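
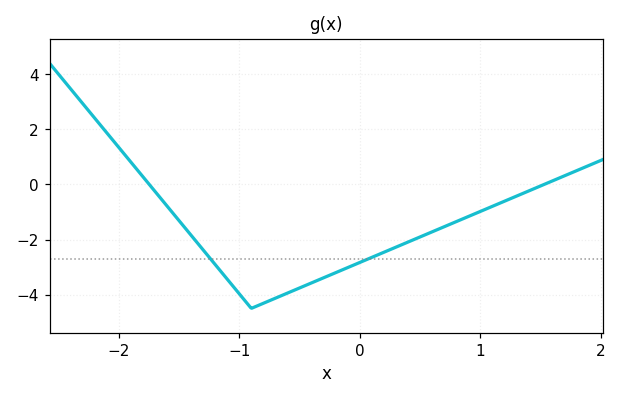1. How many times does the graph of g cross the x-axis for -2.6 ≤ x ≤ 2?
2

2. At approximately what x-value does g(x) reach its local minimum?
-0.9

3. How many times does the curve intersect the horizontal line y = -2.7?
2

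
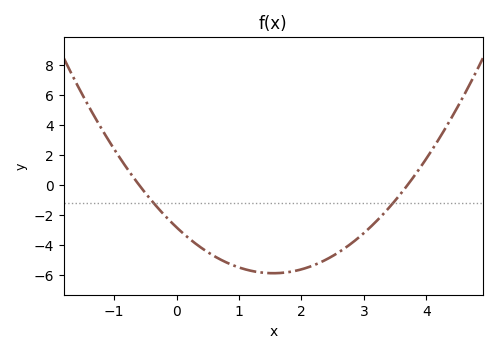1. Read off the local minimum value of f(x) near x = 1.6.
-5.87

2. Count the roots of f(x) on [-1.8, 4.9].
2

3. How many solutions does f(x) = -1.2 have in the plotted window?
2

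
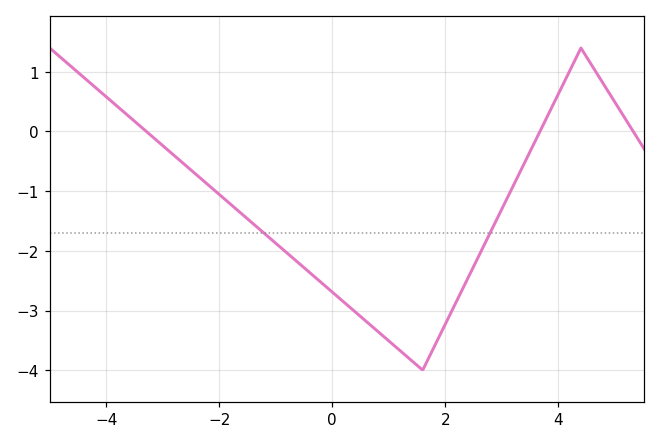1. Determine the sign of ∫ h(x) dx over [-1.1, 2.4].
negative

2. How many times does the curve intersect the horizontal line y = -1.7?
2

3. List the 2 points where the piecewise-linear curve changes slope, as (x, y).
(1.6, -4); (4.4, 1.4)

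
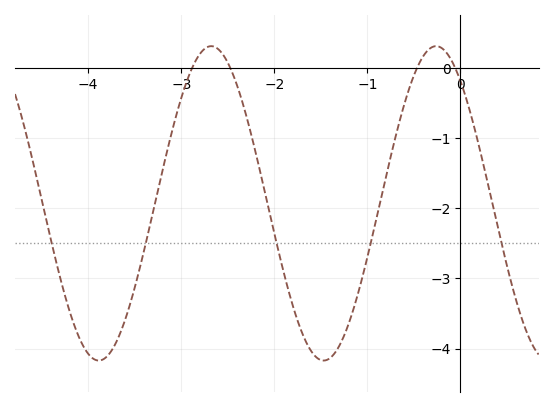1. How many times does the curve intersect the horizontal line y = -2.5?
5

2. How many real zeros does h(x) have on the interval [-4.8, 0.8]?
4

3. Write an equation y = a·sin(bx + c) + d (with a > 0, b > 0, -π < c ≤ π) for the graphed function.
y = 2.24sin(2.6x + 2.25) - 1.93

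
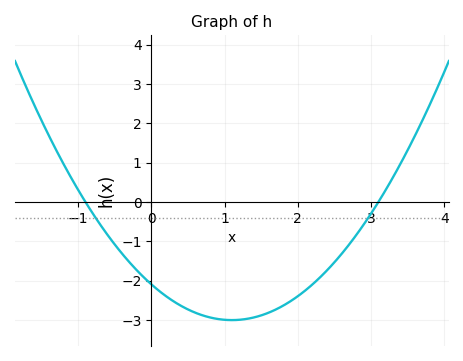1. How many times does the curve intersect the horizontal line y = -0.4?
2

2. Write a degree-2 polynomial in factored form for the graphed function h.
y = 0.75(x + 0.9)(x - 3.1)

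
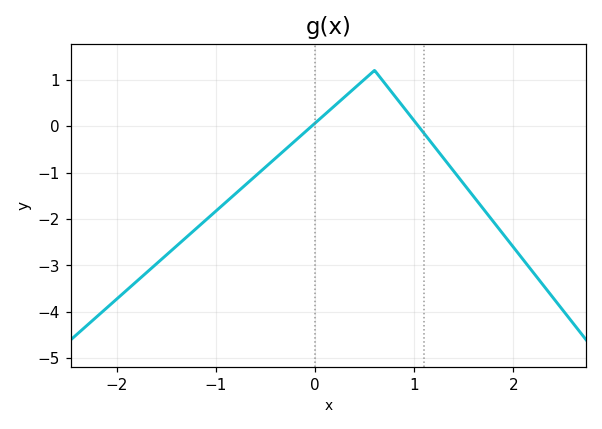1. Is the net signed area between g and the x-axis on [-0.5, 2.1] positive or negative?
negative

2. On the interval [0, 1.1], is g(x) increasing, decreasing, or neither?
neither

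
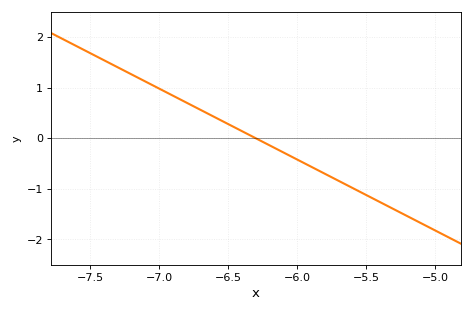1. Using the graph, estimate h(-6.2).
-0.14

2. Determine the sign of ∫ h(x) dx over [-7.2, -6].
positive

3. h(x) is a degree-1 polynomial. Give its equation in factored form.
y = -1.4(x + 6.3)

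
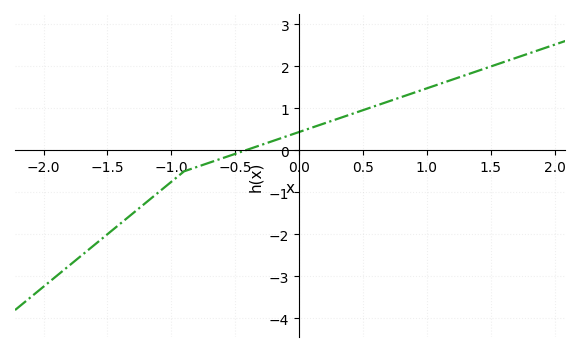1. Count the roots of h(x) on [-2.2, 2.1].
1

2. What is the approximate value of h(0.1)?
0.539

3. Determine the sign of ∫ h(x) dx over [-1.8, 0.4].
negative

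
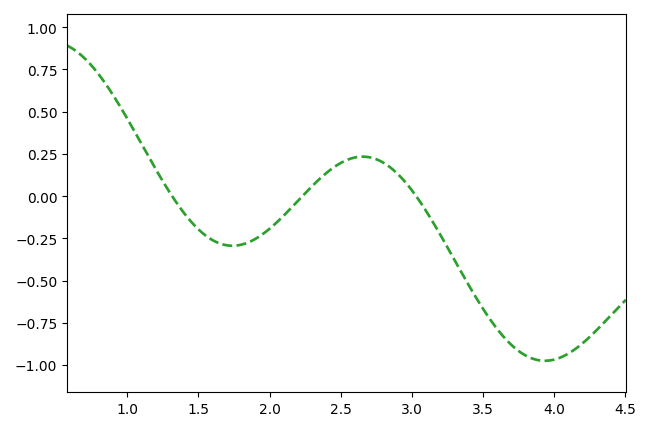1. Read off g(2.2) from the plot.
-0.027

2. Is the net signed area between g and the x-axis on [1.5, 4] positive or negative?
negative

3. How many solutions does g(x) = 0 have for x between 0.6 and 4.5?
3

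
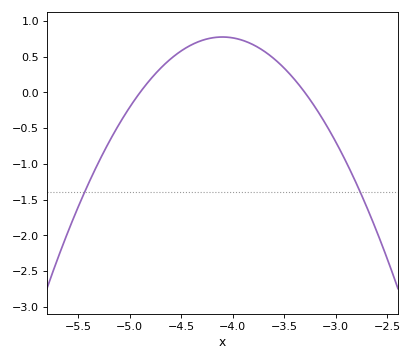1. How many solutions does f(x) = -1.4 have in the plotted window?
2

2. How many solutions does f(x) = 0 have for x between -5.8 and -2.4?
2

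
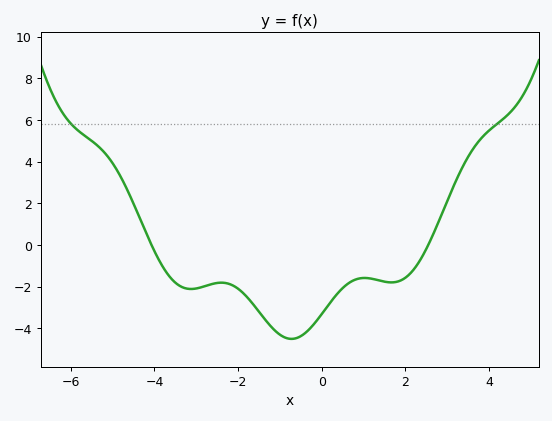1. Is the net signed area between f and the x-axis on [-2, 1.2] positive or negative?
negative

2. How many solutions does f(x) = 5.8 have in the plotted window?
2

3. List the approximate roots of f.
-4, 2.6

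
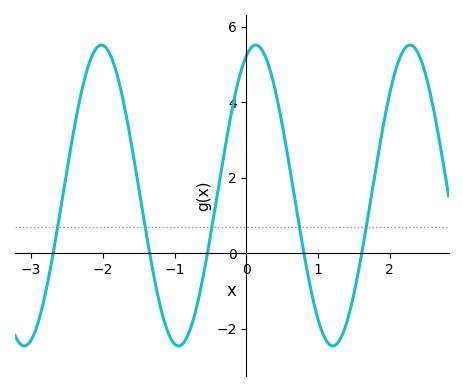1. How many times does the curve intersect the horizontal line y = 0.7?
5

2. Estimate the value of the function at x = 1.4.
-1.84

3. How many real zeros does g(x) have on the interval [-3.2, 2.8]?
5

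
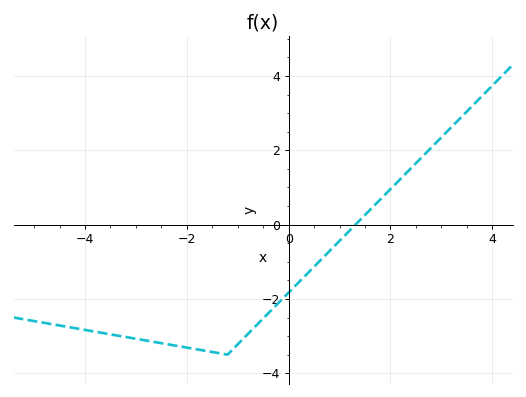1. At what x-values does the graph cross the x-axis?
1.4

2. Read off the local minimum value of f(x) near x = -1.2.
-3.4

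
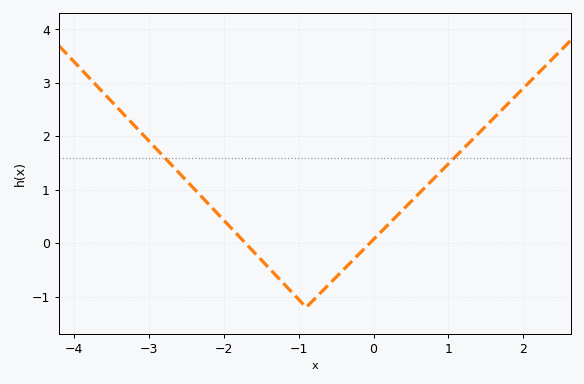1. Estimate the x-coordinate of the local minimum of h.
-0.901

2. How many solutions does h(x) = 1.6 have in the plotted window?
2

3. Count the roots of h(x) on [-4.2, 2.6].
2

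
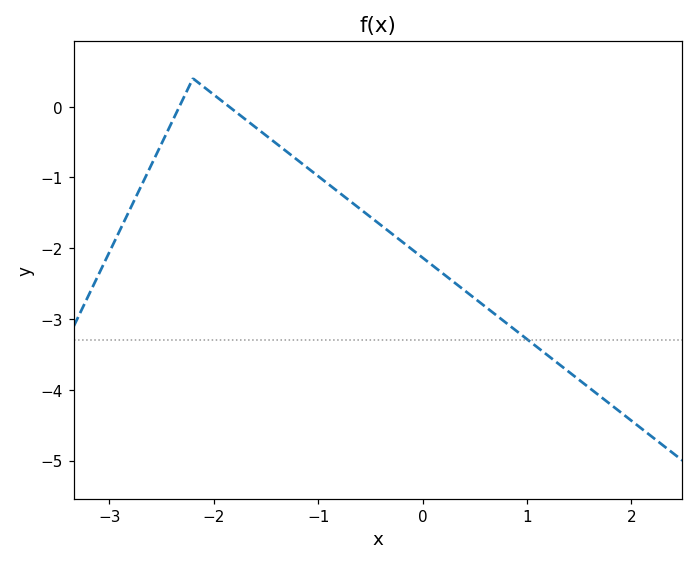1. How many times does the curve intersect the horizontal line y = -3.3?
1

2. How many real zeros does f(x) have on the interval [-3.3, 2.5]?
2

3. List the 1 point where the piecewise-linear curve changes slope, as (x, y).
(-2.2, 0.4)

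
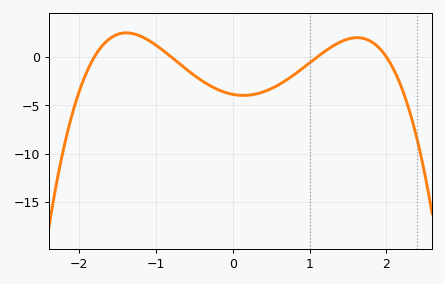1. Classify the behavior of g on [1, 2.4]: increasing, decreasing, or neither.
neither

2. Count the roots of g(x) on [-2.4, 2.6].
4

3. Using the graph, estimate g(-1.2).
2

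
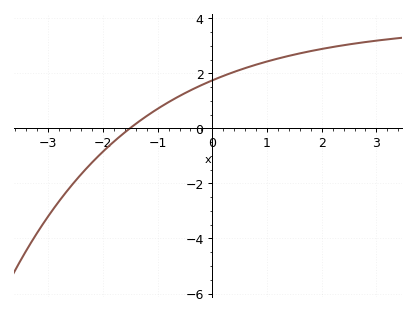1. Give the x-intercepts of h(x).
-1.51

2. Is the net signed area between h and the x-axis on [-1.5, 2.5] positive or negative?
positive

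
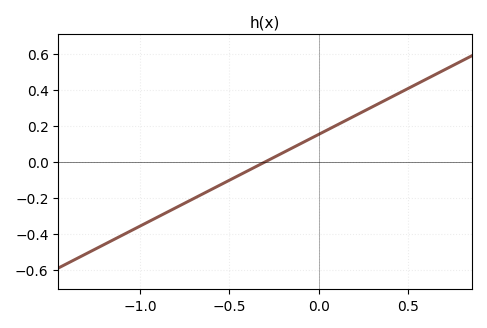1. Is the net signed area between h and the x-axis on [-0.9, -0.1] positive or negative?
negative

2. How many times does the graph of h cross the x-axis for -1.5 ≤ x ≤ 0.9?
1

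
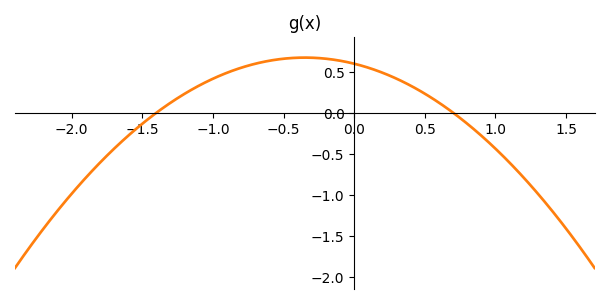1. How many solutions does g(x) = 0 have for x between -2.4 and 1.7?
2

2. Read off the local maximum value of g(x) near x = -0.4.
0.65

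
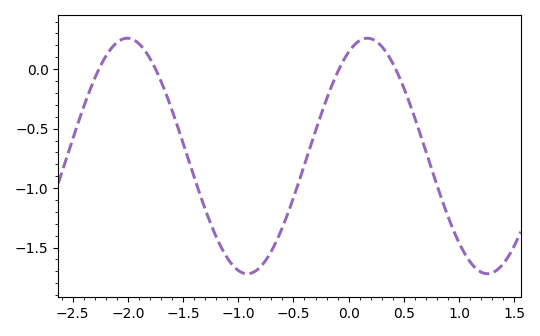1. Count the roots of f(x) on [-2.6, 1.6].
4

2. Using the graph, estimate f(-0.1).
-0.025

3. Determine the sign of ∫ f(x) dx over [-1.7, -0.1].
negative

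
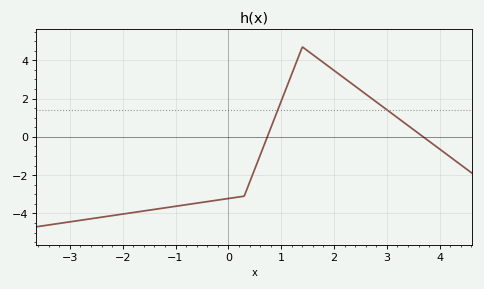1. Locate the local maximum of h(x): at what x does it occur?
1.4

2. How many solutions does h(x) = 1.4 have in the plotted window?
2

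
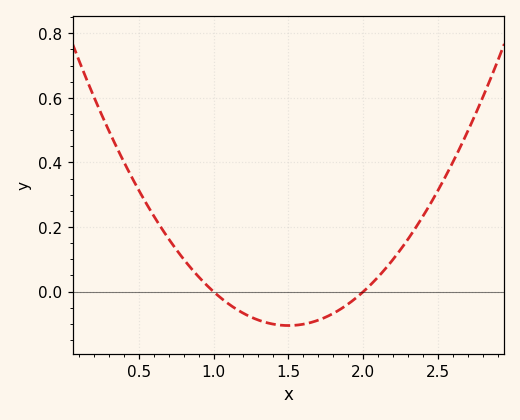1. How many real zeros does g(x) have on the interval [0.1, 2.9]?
2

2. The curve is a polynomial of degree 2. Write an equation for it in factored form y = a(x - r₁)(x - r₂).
y = 0.42(x - 1)(x - 2)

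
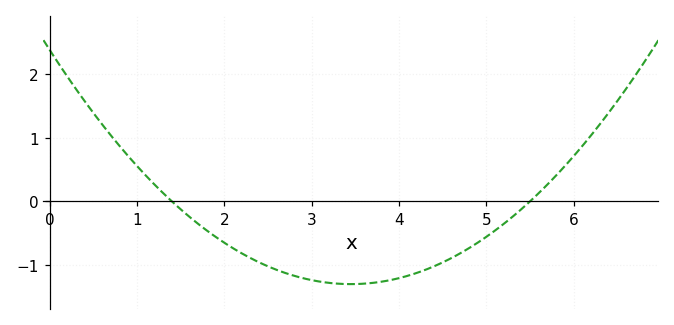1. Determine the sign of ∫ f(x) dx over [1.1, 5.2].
negative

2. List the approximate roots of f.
1.4, 5.5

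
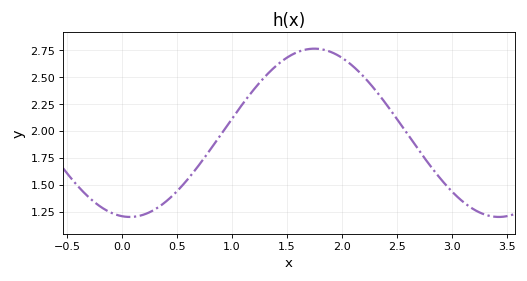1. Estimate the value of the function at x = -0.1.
1.24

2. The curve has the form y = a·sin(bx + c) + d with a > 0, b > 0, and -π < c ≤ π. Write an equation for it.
y = 0.78sin(1.87x - 1.7) + 1.98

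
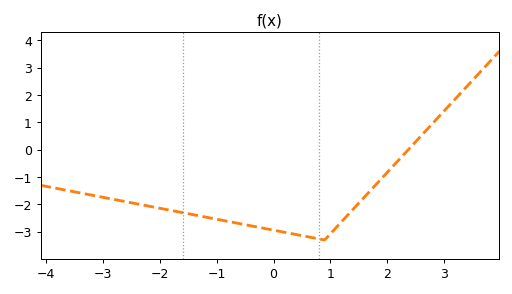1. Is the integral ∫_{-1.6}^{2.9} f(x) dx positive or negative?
negative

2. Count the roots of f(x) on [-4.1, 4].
1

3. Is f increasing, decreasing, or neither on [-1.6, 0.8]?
decreasing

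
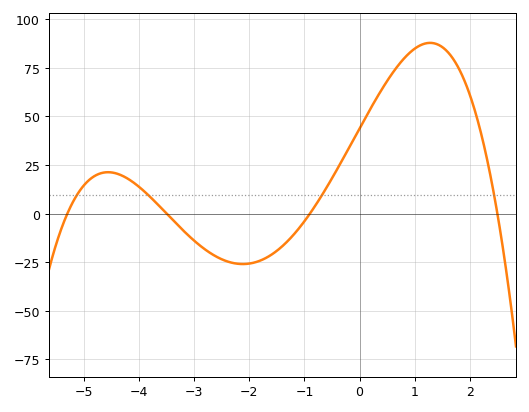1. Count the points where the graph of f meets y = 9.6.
4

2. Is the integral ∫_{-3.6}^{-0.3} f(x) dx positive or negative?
negative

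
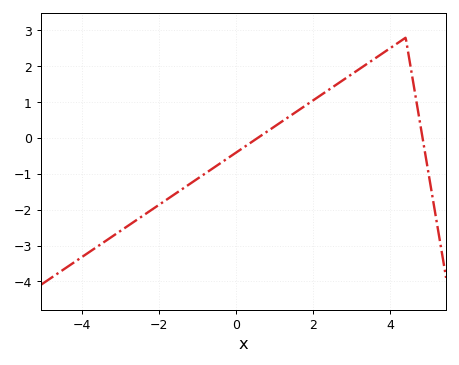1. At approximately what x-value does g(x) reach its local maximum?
4.4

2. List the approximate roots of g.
0.551, 4.84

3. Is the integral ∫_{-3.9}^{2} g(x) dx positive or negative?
negative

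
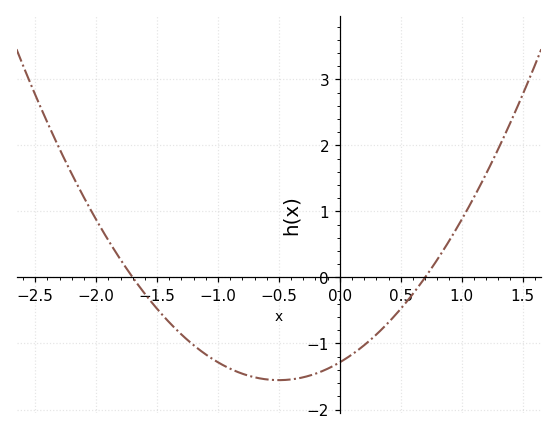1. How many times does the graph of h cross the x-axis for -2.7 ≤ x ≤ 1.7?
2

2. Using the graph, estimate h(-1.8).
0.3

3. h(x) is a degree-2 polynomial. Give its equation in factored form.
y = 1.08(x + 1.7)(x - 0.7)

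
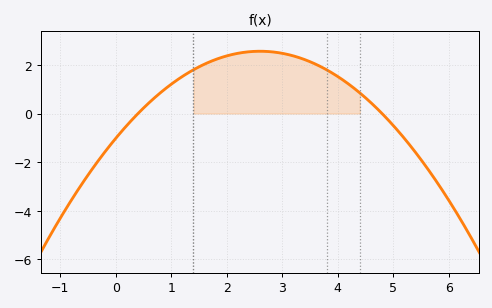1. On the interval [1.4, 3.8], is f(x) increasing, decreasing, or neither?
neither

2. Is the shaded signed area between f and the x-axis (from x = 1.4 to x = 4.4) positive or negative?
positive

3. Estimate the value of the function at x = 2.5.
2.56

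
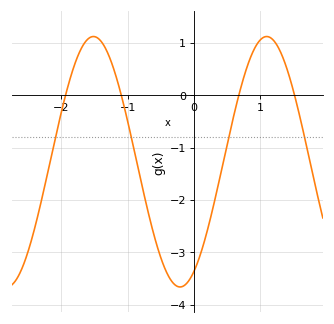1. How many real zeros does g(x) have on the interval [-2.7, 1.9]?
4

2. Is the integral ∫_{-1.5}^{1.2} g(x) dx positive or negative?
negative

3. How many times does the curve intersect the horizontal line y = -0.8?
4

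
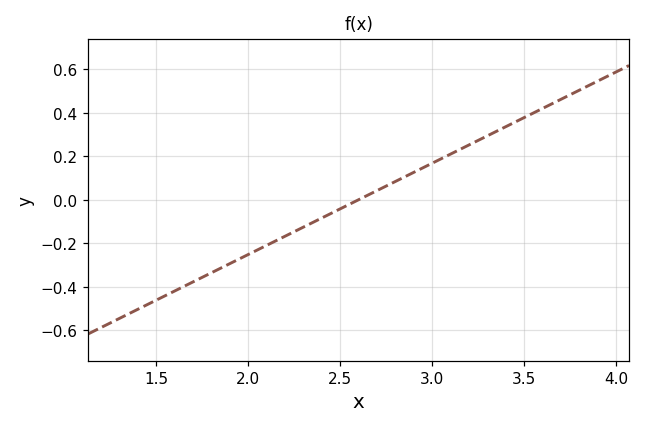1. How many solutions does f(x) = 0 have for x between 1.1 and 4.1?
1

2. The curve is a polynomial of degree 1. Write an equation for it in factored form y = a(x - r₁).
y = 0.42(x - 2.6)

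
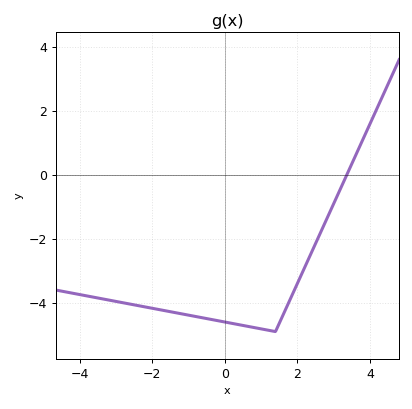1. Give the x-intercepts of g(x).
3.37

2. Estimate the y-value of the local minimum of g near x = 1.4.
-4.9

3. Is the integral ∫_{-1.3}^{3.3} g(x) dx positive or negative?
negative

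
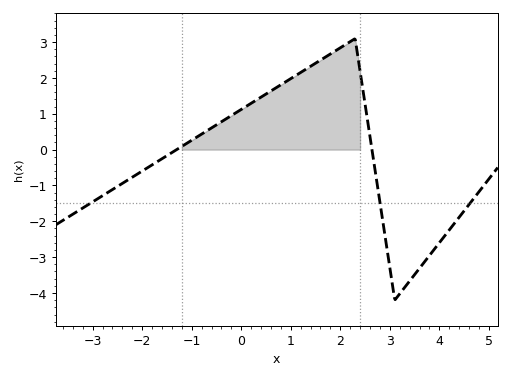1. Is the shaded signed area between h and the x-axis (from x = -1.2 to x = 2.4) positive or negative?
positive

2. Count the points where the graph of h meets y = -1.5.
3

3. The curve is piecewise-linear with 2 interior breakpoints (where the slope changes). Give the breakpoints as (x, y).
(2.3, 3.1); (3.1, -4.2)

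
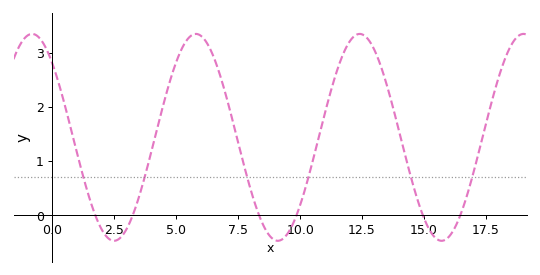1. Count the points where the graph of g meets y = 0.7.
6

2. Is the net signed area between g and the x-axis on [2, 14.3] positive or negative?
positive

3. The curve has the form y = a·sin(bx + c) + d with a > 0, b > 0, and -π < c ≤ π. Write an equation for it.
y = 1.91sin(0.95x + 2.35) + 1.44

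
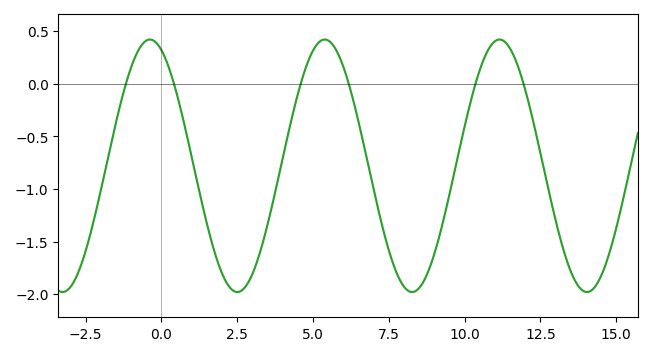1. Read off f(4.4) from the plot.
-0.212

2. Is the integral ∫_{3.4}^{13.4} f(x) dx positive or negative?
negative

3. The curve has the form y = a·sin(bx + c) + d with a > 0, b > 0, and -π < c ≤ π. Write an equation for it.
y = 1.2sin(1.09x + 1.98) - 0.78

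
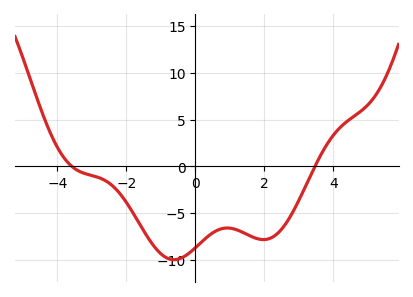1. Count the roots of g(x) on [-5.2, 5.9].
2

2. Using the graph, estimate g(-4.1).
2.5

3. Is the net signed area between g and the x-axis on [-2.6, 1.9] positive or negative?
negative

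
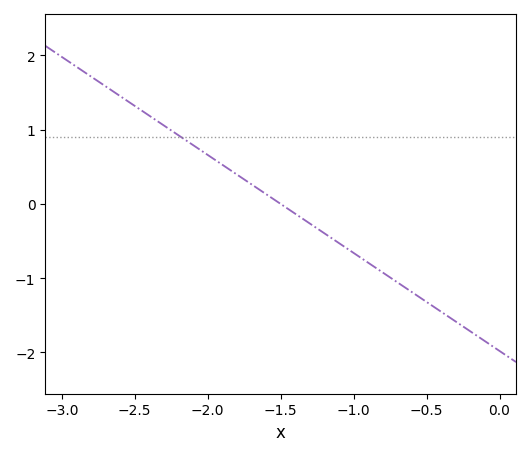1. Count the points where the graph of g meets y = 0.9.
1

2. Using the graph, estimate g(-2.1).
0.792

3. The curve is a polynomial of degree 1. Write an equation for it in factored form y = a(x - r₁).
y = -1.32(x + 1.5)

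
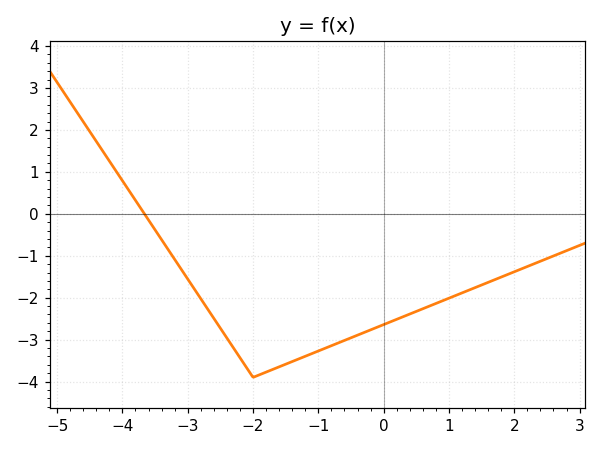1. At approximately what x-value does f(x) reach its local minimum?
-2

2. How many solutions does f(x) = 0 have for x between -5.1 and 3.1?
1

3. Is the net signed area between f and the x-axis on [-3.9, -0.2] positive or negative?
negative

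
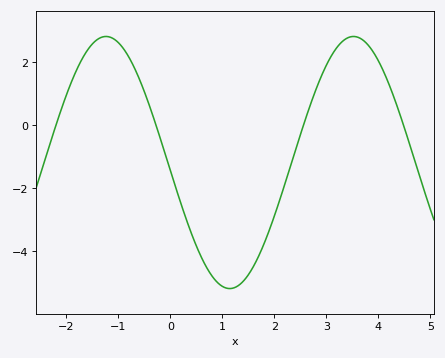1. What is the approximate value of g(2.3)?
-1.37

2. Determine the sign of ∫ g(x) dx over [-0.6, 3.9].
negative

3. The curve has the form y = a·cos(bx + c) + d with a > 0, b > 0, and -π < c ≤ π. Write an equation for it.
y = 4cos(1.32x + 1.63) - 1.19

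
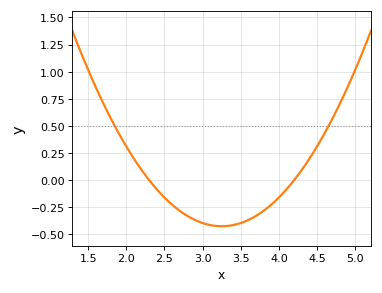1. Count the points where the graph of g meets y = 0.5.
2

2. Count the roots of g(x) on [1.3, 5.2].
2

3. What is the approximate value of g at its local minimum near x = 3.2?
-0.424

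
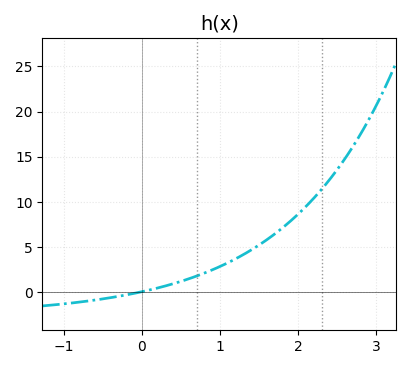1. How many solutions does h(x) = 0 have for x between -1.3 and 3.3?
1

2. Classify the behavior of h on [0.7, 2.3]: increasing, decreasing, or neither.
increasing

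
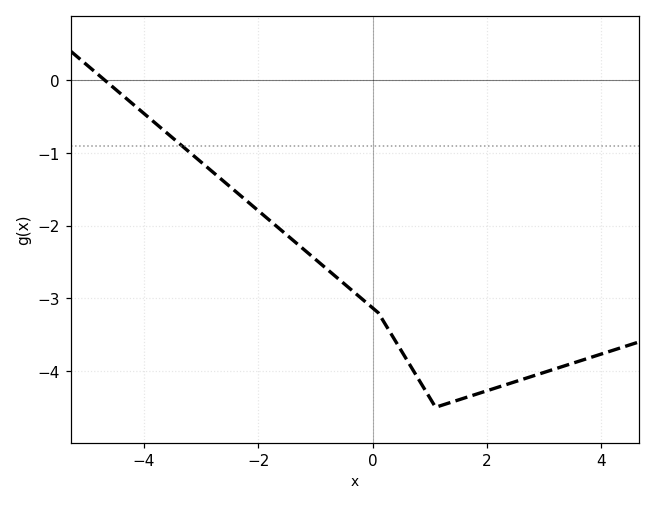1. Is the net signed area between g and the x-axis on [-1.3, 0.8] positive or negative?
negative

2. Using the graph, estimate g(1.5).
-4.4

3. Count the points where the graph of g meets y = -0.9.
1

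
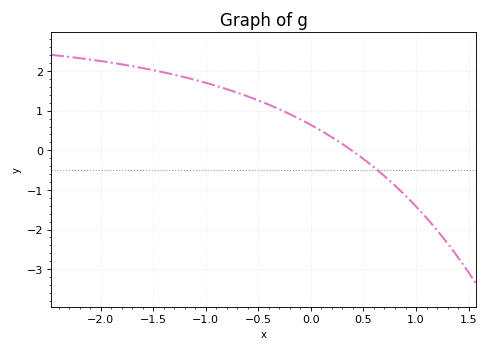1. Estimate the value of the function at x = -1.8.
2.2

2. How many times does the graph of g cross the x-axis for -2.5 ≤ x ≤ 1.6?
1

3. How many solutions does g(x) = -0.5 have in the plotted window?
1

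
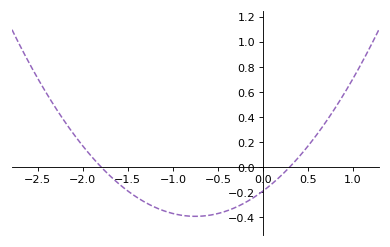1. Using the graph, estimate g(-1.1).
-0.353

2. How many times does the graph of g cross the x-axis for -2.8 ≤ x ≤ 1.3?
2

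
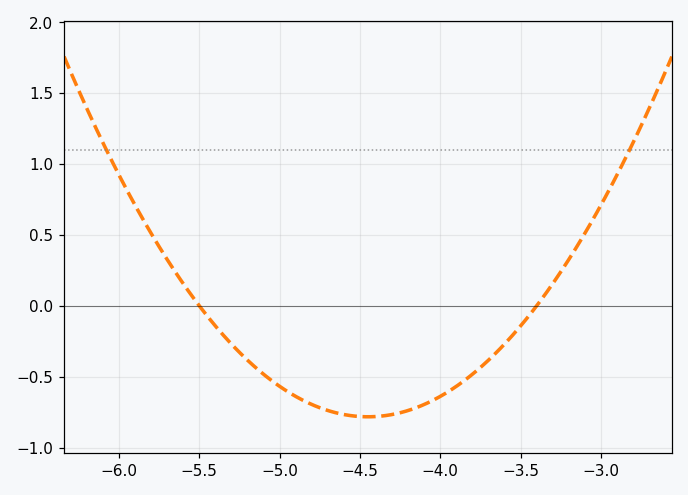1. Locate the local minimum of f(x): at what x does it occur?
-4.45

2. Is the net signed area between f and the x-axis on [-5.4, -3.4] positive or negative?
negative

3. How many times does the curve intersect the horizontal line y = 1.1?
2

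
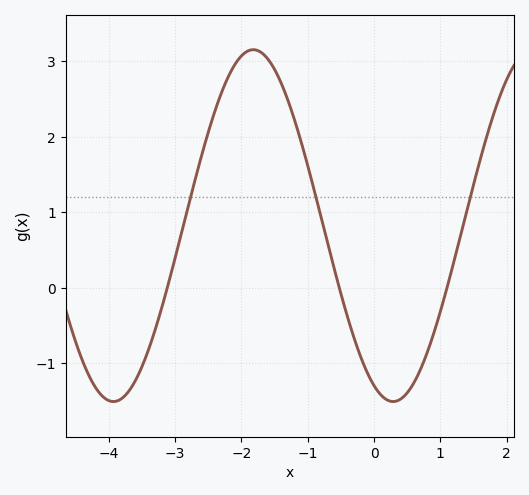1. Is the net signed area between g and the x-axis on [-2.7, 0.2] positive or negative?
positive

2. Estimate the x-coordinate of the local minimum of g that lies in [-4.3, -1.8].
-3.9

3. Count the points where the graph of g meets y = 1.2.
3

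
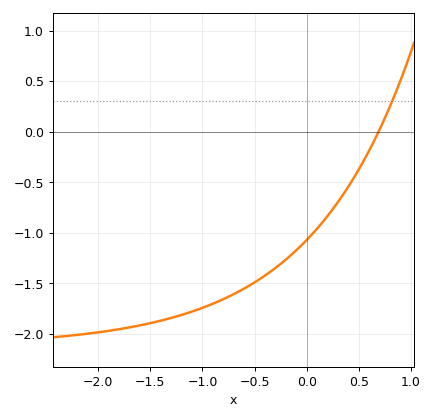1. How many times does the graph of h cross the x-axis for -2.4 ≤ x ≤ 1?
1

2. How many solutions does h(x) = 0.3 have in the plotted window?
1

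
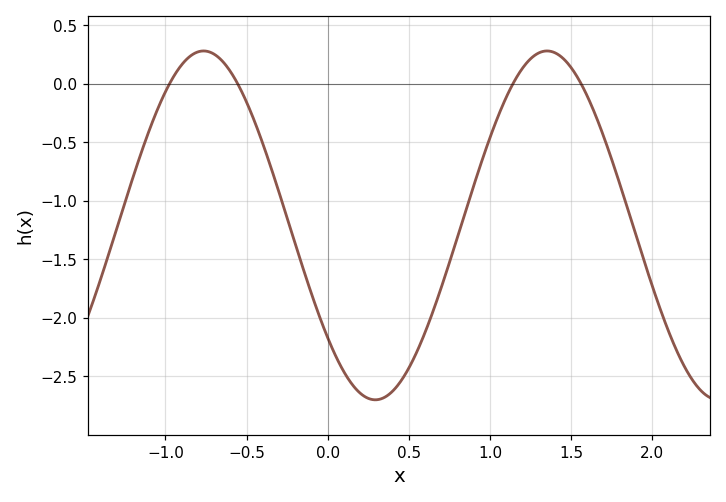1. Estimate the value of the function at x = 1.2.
0.133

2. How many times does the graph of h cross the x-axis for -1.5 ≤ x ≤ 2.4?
4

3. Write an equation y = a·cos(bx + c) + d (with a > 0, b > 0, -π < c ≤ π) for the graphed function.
y = 1.49cos(2.97x + 2.27) - 1.21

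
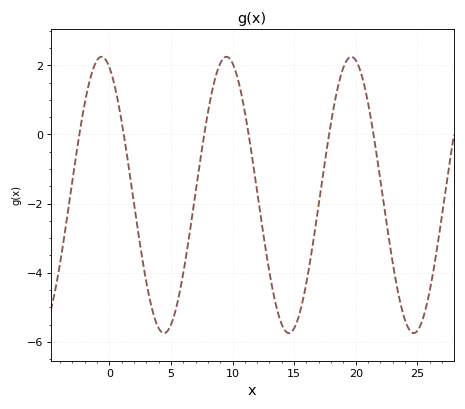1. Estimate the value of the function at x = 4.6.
-5.8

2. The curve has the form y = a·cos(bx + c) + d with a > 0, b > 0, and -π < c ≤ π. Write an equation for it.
y = 4cos(0.62x + 0.39) - 1.75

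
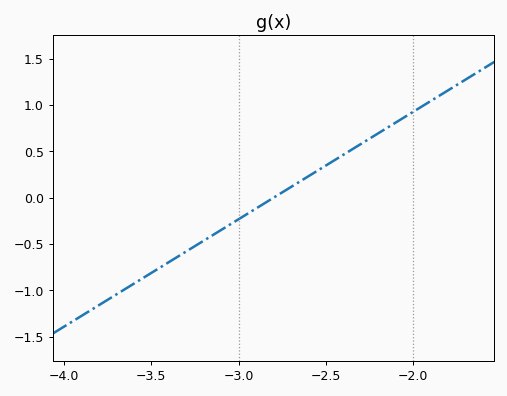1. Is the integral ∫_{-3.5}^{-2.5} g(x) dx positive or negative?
negative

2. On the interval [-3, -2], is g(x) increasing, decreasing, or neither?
increasing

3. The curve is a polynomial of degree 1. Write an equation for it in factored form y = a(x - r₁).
y = 1.16(x + 2.8)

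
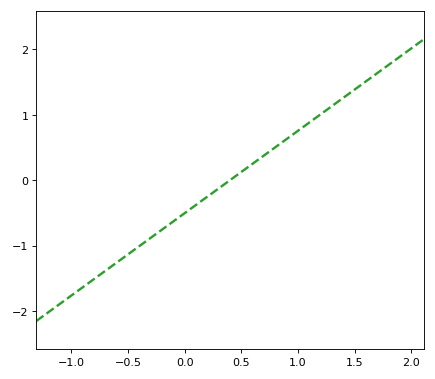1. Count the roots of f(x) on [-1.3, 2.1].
1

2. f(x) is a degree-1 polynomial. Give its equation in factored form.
y = 1.26(x - 0.4)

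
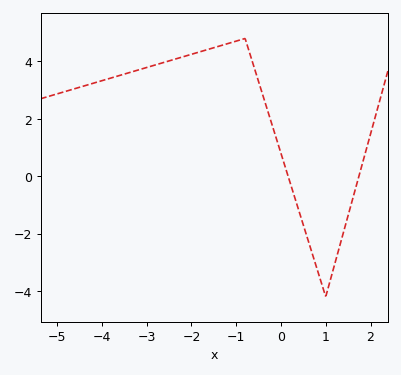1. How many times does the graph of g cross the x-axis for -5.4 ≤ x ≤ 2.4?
2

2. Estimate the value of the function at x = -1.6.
4.4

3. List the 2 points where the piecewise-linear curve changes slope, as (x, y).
(-0.8, 4.8); (1, -4.2)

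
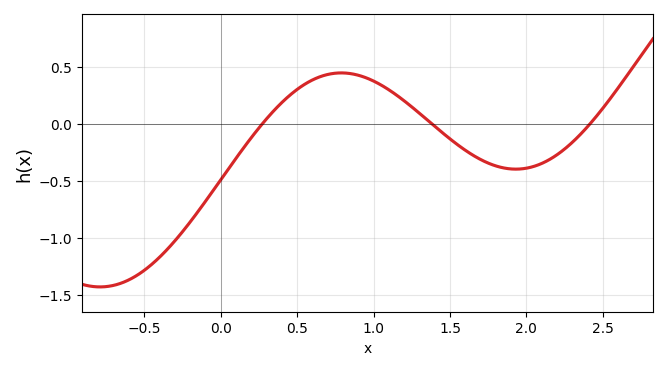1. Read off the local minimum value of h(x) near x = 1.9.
-0.399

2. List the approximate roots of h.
0.274, 1.38, 2.42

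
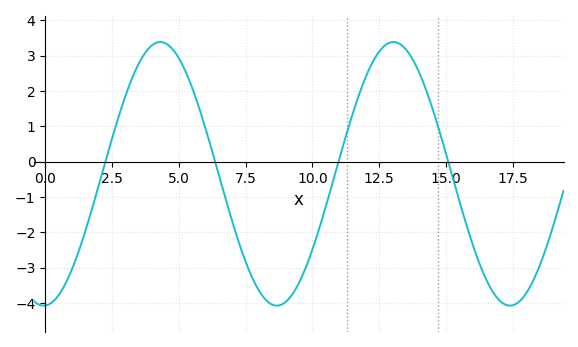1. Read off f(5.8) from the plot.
1.4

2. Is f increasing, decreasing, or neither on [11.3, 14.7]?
neither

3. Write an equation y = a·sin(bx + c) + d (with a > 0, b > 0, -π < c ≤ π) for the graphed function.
y = 3.73sin(0.72x - 1.5) - 0.34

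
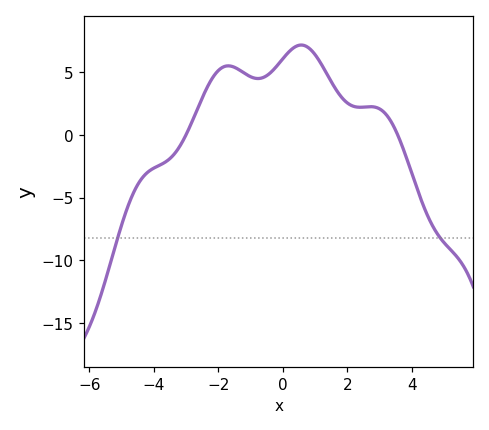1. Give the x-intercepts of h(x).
-3.01, 3.56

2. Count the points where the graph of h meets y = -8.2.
2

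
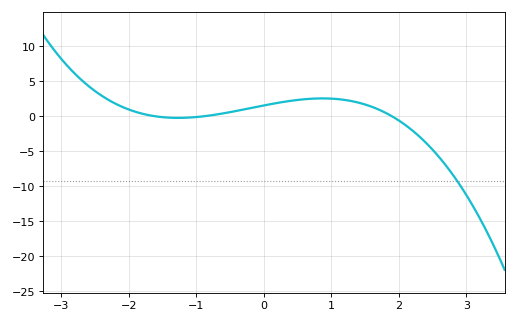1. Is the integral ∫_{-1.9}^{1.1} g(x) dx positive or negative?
positive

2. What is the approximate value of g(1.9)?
0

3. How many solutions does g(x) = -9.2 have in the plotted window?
1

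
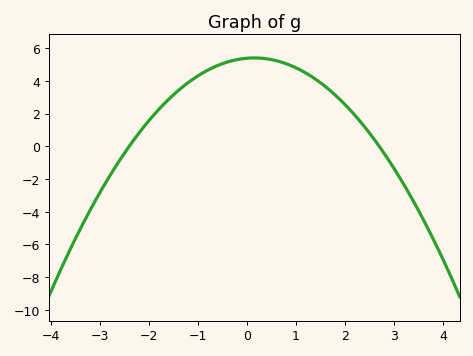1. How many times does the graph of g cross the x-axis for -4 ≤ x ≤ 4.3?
2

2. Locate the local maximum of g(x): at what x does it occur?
0.15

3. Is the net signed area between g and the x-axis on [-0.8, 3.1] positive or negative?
positive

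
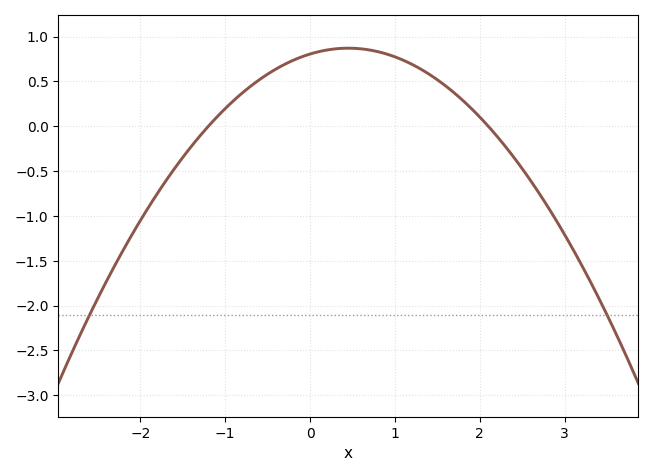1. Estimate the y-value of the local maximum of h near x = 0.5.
0.85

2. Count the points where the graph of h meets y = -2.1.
2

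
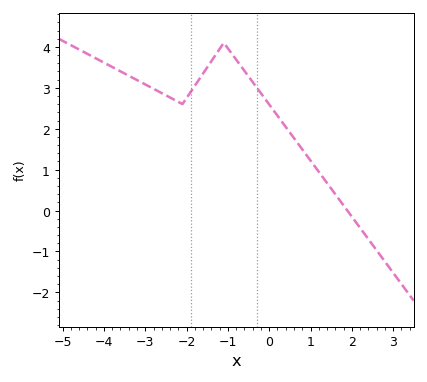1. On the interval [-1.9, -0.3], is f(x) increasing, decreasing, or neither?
neither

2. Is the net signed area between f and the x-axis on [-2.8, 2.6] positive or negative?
positive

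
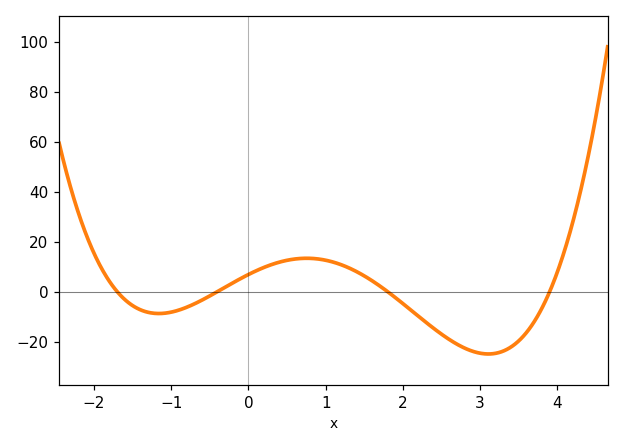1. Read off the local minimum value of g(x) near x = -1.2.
-8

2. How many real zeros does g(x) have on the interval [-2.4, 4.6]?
4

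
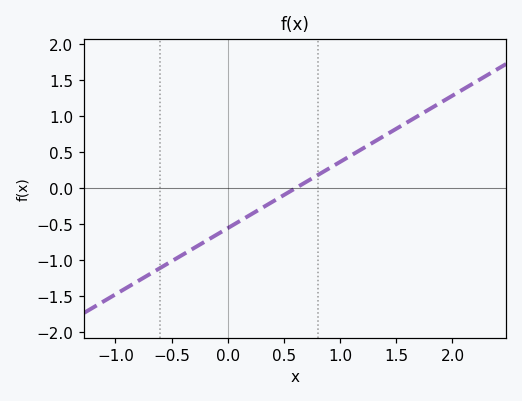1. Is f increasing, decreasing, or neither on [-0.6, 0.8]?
increasing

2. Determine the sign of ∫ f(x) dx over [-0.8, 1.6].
negative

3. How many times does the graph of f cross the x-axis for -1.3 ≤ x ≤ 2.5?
1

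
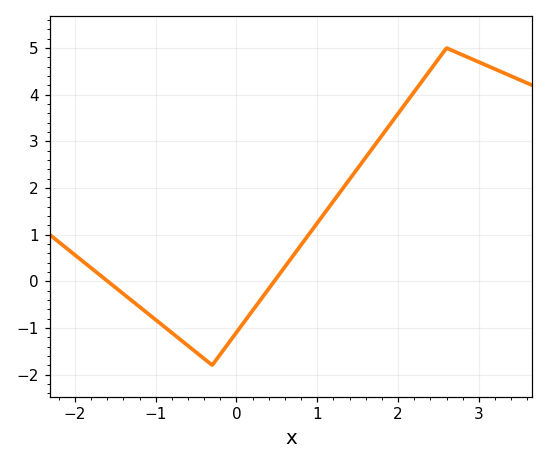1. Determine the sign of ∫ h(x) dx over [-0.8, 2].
positive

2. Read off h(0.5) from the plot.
0.076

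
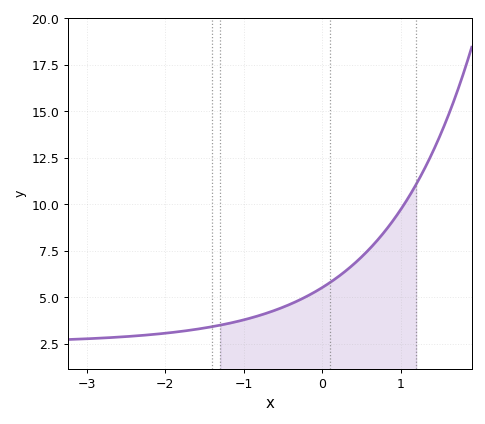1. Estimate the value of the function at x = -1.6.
3.28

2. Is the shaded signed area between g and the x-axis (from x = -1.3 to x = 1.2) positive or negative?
positive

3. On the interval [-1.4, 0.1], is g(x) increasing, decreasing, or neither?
increasing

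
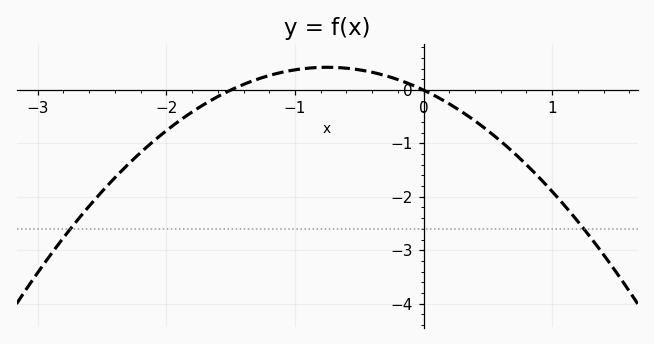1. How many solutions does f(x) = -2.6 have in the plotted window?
2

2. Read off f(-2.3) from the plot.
-1.4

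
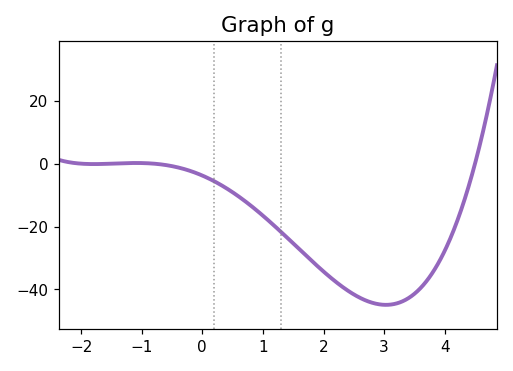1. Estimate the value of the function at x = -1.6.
-0.068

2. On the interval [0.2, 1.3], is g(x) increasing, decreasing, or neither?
decreasing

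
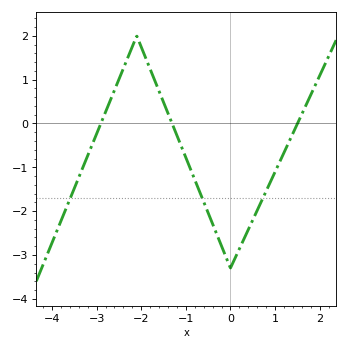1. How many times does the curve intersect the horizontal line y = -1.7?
3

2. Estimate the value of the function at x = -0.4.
-2.29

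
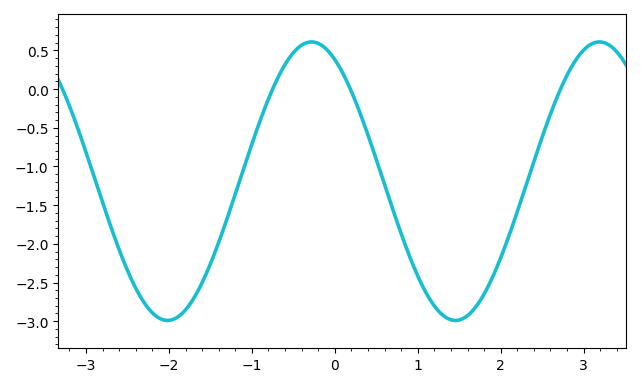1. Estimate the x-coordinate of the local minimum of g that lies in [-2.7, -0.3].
-2.02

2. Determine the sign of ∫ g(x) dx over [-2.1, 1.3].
negative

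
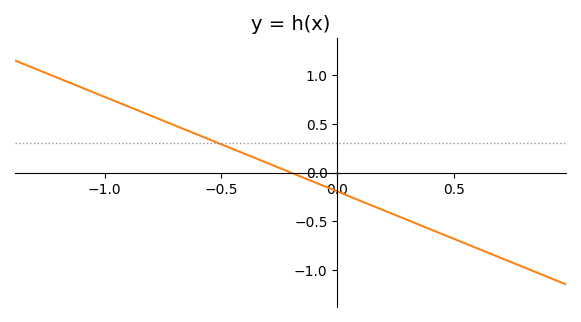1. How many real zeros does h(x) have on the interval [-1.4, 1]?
1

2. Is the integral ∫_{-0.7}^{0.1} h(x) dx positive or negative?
positive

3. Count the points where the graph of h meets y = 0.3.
1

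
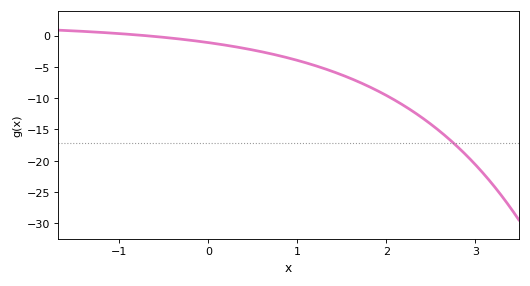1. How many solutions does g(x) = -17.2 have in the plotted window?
1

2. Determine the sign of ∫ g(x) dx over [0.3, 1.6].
negative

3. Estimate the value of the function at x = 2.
-9.5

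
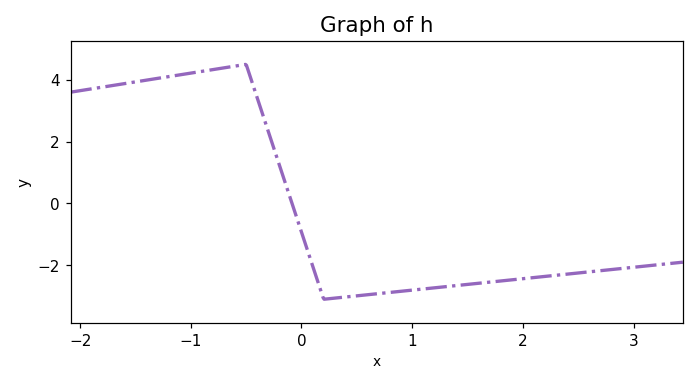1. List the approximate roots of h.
-0.086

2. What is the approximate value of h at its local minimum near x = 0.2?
-3.1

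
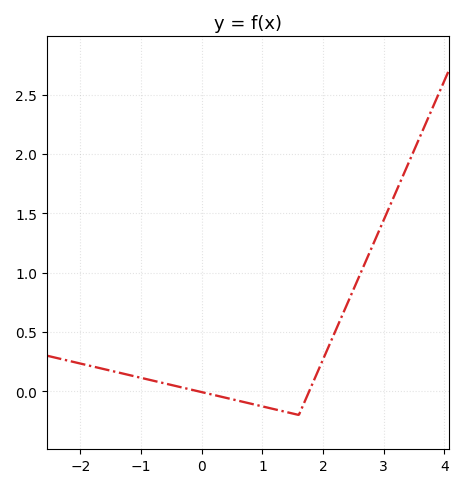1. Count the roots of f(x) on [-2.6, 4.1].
2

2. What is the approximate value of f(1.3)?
-0.164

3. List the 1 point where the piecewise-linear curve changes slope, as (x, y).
(1.6, -0.2)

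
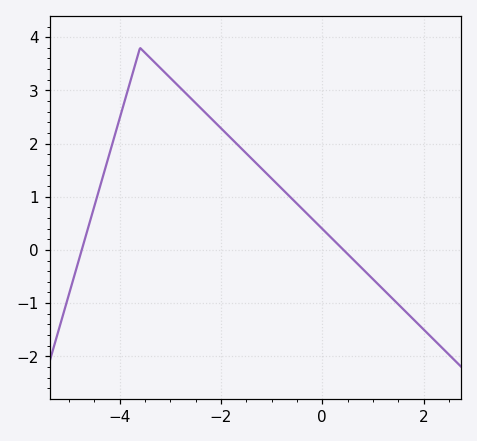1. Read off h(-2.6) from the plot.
2.85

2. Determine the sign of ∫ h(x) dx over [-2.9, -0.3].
positive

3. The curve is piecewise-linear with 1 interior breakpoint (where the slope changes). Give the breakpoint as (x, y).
(-3.6, 3.8)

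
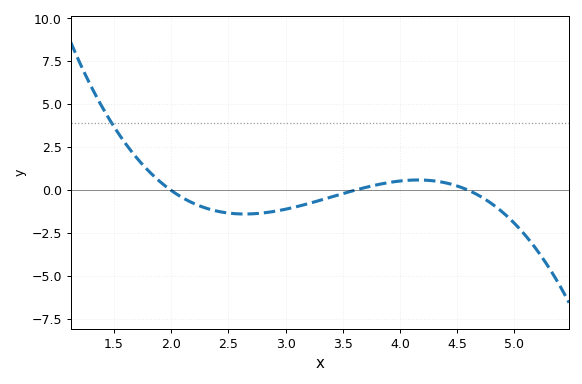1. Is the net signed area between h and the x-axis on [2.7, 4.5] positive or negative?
negative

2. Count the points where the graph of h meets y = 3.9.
1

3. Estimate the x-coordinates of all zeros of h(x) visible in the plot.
2, 3.6, 4.6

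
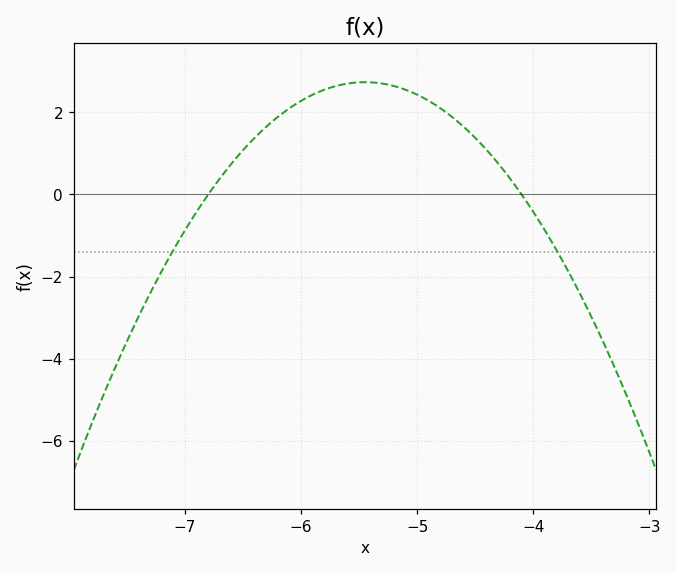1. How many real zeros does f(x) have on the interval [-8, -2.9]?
2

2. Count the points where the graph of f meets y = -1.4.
2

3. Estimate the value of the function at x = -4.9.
2.2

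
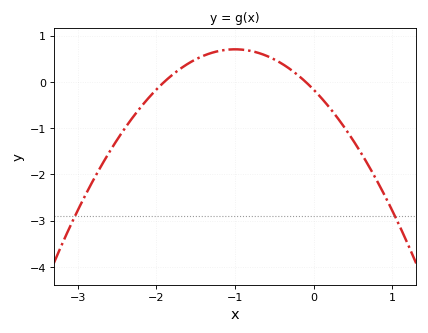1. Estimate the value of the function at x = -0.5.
0.5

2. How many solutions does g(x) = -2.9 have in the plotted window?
2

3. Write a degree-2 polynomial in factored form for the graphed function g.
y = -0.87(x + 1.9)(x + 0.1)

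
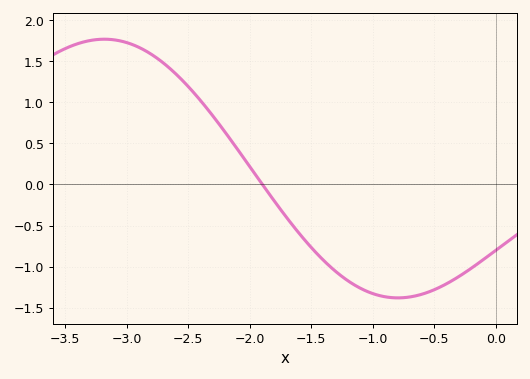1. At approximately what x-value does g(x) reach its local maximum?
-3.18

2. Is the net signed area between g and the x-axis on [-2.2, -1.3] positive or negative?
negative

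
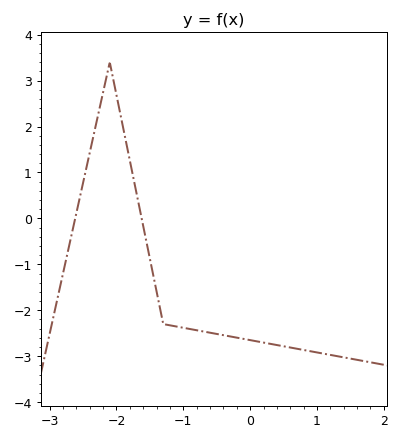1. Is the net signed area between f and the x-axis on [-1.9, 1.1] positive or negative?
negative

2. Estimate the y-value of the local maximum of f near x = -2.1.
3.4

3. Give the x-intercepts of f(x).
-2.6, -1.6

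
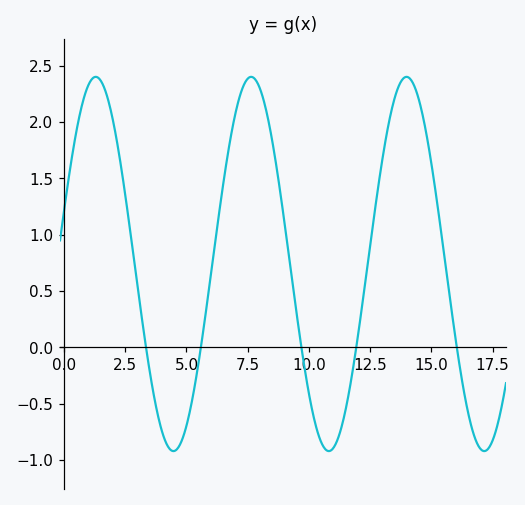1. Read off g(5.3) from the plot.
-0.387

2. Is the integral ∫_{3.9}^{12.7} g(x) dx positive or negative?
positive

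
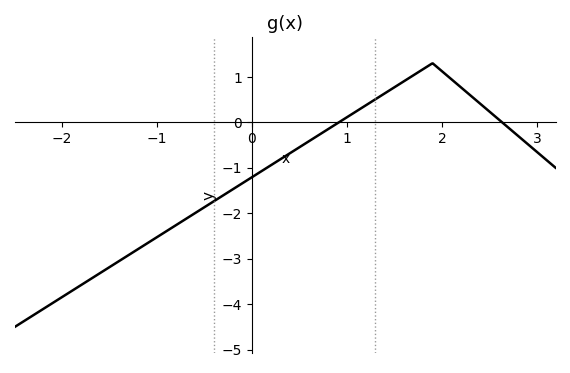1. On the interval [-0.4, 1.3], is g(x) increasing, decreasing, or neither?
increasing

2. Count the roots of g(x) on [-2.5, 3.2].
2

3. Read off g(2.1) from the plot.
0.944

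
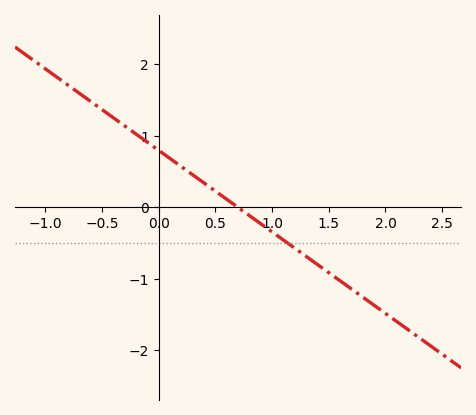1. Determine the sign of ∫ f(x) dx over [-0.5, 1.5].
positive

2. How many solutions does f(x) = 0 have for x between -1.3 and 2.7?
1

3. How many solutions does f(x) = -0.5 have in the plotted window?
1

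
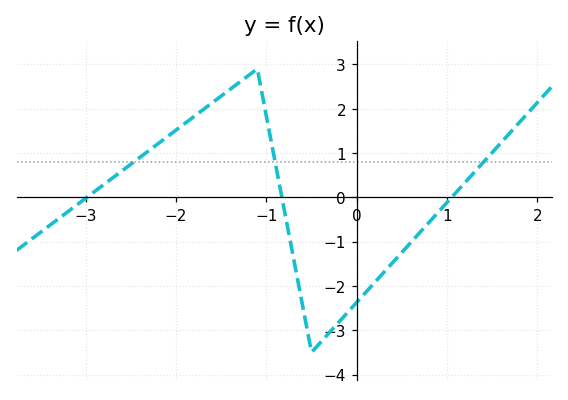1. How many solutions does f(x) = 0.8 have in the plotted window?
3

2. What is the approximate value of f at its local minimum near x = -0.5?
-3.49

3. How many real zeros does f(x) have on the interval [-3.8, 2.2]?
3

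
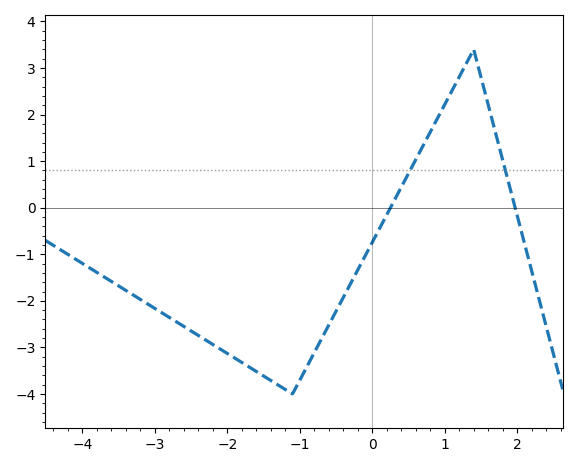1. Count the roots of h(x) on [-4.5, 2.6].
2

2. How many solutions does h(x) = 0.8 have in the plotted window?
2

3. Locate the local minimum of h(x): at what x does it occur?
-1.1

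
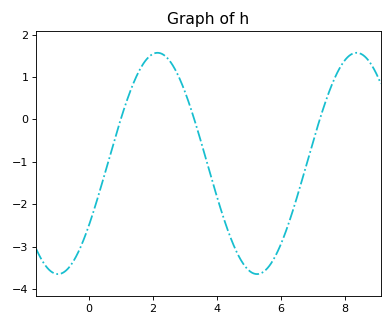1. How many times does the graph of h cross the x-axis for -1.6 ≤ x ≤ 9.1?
3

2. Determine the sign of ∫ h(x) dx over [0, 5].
negative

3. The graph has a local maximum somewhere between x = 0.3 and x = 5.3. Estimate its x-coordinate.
2.15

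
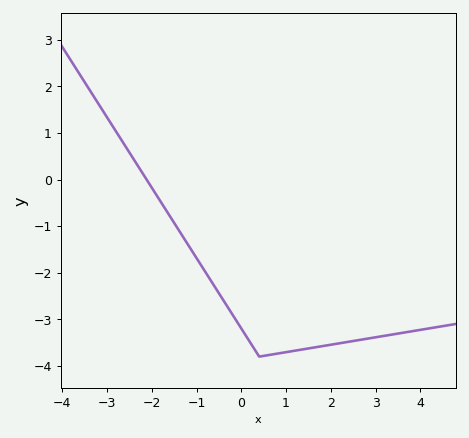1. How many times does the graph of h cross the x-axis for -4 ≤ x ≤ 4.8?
1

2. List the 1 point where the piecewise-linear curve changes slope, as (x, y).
(0.4, -3.8)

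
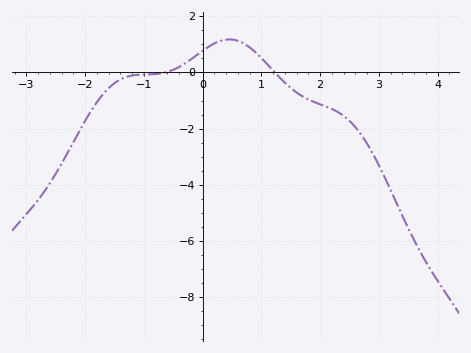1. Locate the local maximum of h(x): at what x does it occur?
0.455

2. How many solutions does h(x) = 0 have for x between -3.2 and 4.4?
2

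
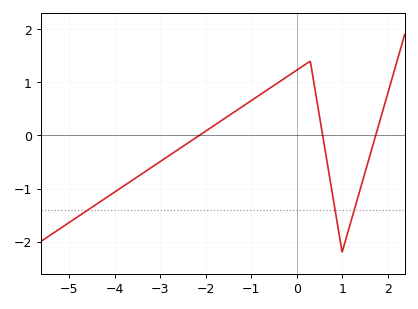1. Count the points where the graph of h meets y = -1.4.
3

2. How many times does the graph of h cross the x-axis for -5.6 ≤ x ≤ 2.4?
3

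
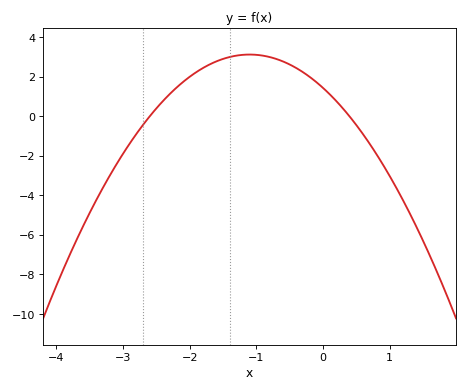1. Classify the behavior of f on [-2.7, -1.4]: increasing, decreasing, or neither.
increasing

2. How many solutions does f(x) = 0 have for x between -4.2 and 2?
2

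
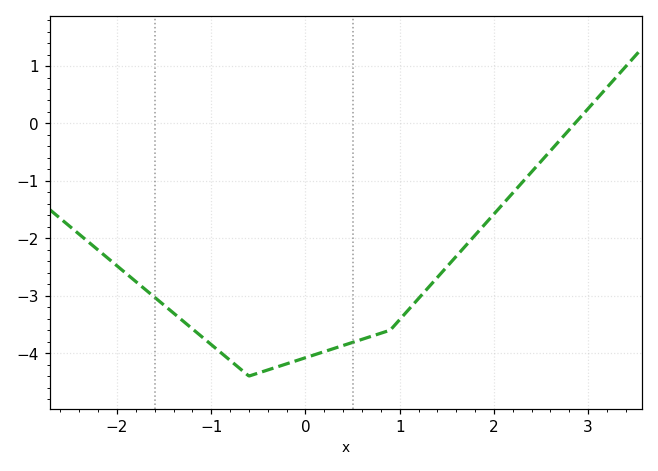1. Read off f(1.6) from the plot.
-2.31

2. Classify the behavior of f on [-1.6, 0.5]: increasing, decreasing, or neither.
neither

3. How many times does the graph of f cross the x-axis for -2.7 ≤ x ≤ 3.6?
1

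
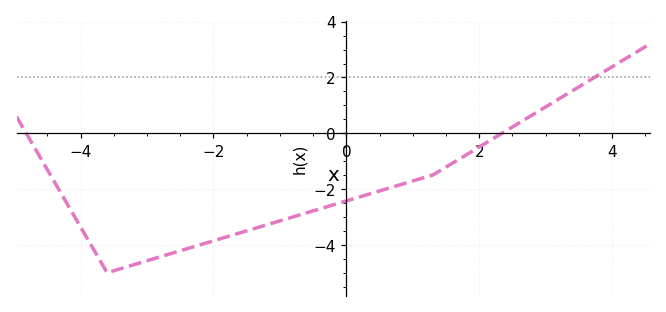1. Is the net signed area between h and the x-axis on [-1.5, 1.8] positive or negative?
negative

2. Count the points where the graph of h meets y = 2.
1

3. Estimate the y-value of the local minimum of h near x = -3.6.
-5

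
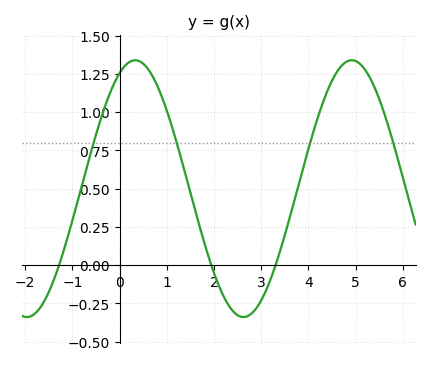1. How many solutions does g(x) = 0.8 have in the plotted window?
4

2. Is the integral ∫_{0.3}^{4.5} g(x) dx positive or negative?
positive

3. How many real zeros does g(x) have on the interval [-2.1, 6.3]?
3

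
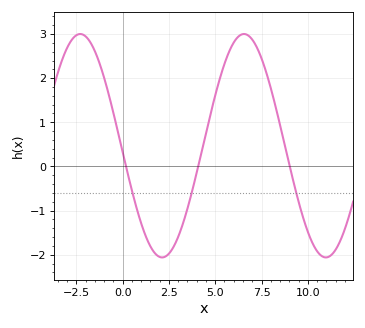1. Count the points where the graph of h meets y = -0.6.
3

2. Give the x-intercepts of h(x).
0.2, 4, 9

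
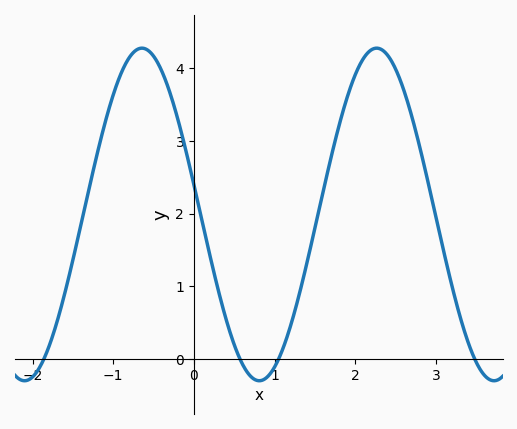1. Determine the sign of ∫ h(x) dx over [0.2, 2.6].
positive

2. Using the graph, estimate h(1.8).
3.2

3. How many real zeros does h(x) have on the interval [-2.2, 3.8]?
4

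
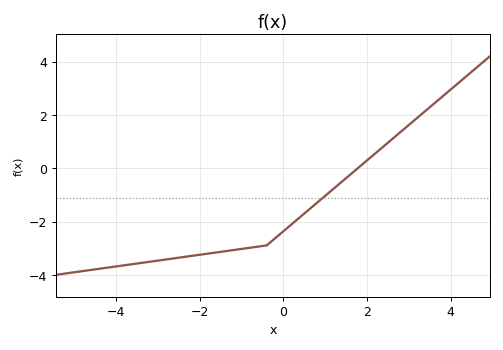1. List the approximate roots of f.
1.8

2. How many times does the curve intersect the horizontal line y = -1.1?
1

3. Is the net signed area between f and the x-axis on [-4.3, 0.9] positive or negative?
negative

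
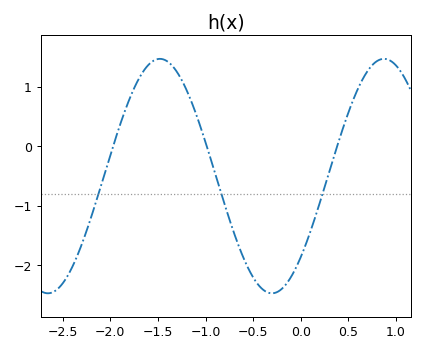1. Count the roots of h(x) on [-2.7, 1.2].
3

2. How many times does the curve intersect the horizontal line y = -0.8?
3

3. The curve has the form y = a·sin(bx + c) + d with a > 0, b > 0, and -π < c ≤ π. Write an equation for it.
y = 1.97sin(2.67x - 0.762) - 0.5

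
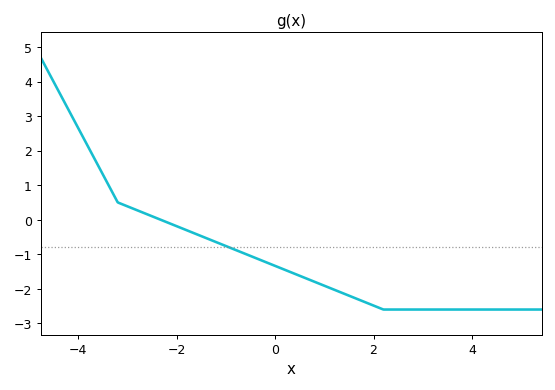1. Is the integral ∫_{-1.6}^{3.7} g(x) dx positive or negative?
negative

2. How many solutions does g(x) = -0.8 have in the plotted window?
1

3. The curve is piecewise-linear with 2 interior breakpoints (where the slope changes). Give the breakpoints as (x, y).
(-3.2, 0.5); (2.2, -2.6)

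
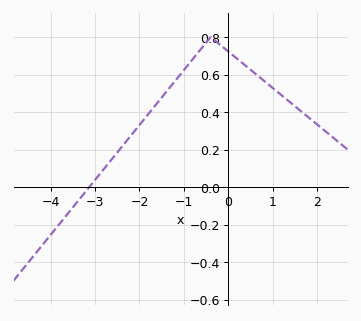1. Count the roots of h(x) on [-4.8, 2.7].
1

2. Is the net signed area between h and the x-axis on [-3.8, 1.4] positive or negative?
positive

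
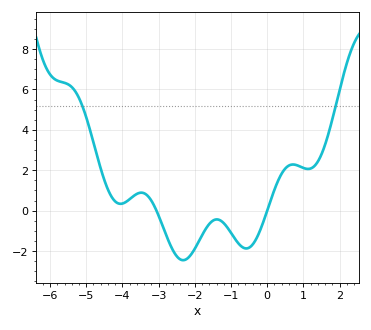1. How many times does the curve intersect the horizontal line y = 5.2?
2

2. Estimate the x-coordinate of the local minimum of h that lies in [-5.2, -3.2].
-4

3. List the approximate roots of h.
-3, 0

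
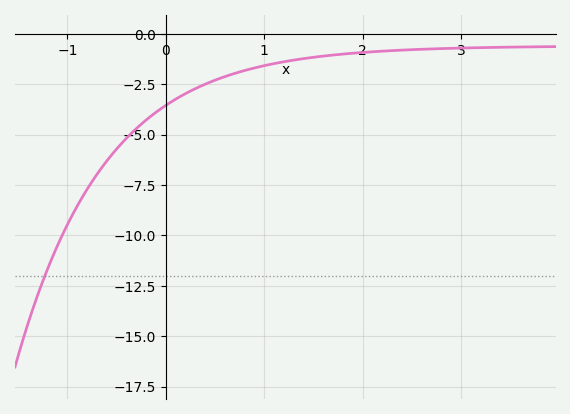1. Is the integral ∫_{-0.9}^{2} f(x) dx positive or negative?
negative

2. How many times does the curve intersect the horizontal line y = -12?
1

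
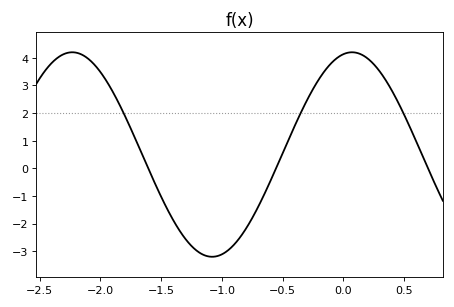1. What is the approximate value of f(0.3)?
3.5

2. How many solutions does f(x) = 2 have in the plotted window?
3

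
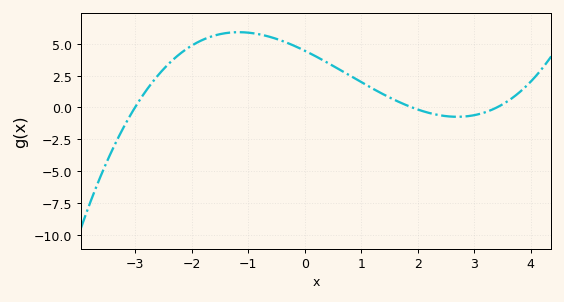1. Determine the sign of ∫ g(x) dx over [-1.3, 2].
positive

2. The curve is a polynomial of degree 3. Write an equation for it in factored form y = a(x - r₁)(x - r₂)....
y = 0.23(x + 3)(x - 1.9)(x - 3.4)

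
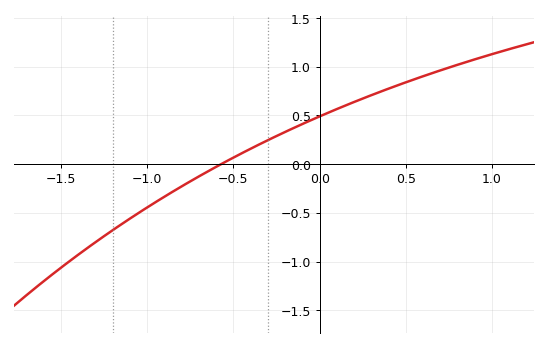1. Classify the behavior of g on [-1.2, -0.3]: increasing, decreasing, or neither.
increasing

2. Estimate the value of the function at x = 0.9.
1.1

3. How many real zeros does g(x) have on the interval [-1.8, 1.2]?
1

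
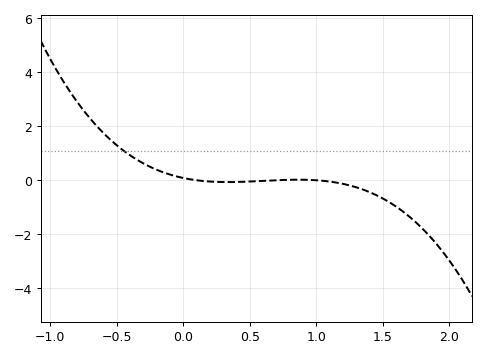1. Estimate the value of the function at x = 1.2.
-0.2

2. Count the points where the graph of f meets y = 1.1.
1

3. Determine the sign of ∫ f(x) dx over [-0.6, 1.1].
positive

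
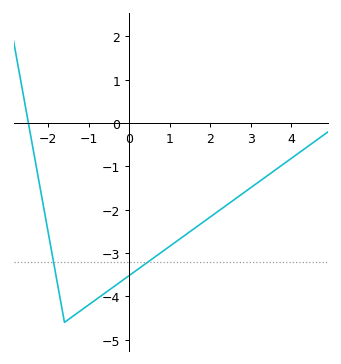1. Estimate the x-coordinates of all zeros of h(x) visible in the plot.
-2.49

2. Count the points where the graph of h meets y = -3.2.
2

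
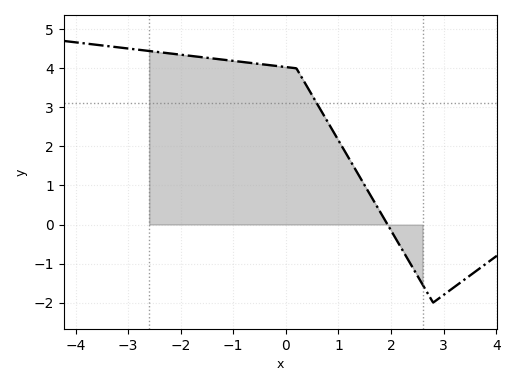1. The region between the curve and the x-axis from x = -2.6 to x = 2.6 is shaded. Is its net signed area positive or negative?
positive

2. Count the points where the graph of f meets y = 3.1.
1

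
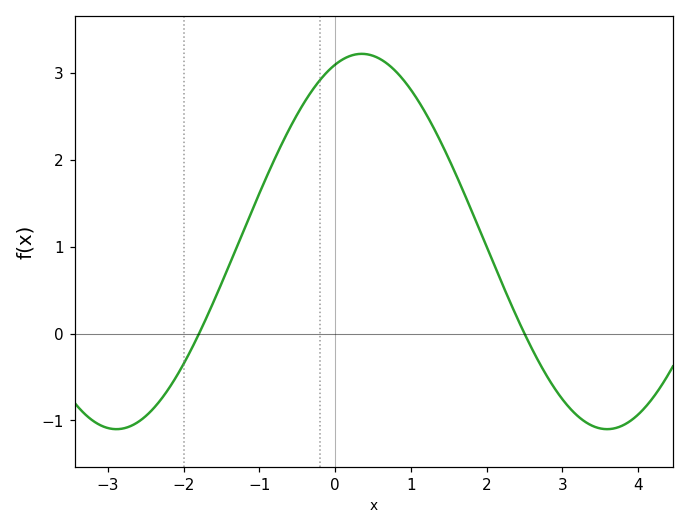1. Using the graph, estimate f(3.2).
-0.9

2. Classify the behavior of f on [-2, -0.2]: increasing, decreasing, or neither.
increasing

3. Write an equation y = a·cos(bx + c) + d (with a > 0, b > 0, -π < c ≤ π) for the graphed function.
y = 2.16cos(0.97x - 0.34) + 1.06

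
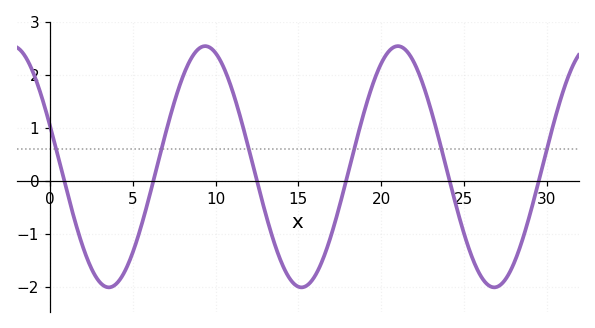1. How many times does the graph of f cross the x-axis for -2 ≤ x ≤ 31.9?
6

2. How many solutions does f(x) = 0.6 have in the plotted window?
6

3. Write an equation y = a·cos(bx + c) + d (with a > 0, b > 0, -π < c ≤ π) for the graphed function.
y = 2.28cos(0.54x + 1.2) + 0.27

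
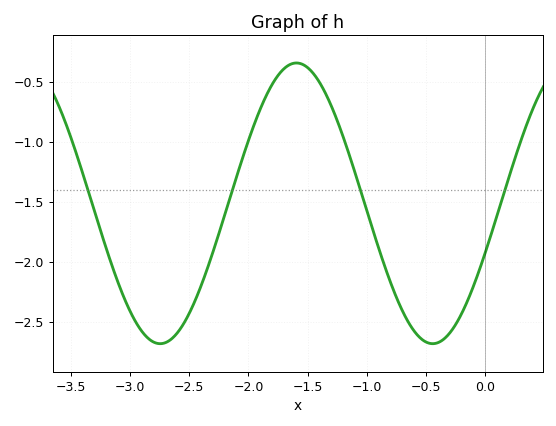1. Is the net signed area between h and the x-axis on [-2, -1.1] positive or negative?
negative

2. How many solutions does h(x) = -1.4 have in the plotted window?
4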